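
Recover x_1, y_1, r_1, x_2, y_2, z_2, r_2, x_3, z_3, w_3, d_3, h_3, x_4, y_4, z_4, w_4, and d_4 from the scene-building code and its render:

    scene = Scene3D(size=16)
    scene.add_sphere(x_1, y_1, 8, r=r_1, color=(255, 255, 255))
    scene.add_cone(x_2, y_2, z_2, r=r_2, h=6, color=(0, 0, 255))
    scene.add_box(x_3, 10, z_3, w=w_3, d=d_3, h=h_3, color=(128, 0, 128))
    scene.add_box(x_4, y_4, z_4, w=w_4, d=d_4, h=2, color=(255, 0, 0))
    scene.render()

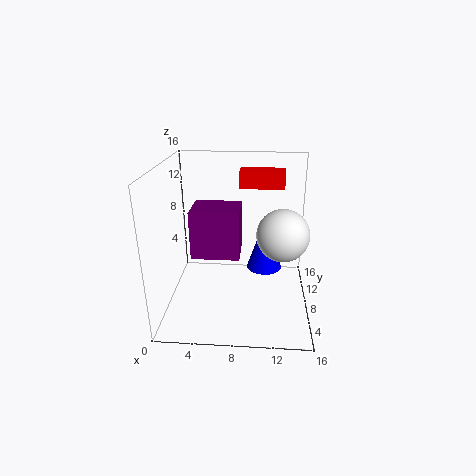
x_1 = 13
y_1 = 9
r_1 = 3
x_2 = 11
y_2 = 9
z_2 = 4
r_2 = 2
x_3 = 2
z_3 = 4
w_3 = 6
d_3 = 5
h_3 = 6
x_4 = 8
y_4 = 10
z_4 = 13
w_4 = 5
d_4 = 2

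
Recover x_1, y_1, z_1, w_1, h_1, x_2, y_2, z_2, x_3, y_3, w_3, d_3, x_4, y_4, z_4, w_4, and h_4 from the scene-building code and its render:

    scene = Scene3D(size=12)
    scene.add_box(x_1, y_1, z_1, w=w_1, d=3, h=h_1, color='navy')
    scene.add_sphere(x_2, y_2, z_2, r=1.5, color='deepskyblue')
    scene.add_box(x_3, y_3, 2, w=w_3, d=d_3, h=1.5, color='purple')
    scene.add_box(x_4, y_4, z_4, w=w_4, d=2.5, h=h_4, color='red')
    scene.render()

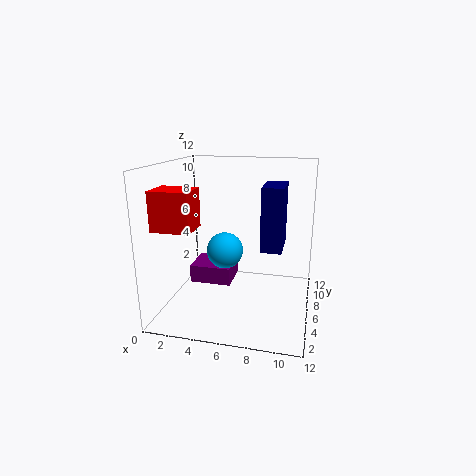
x_1 = 8.5, y_1 = 2, z_1 = 6.5, w_1 = 1.5, h_1 = 4.5, x_2 = 5, y_2 = 5.5, z_2 = 5, x_3 = 2, y_3 = 5, w_3 = 3.5, d_3 = 3, x_4 = 0.5, y_4 = 1.5, z_4 = 7.5, w_4 = 3, h_4 = 3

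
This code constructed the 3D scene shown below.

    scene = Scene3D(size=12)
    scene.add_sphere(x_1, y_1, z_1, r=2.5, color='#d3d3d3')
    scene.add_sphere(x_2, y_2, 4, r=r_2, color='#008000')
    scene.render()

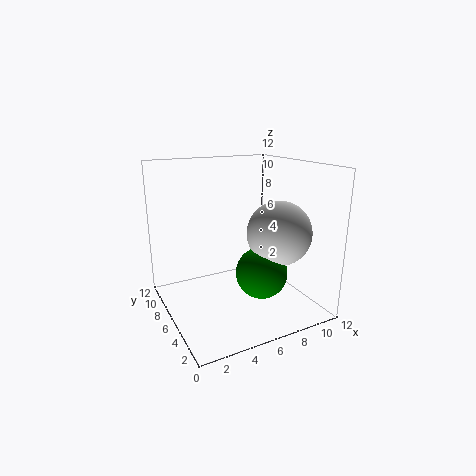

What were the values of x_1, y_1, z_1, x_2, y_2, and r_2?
x_1 = 8, y_1 = 3, z_1 = 7, x_2 = 6.5, y_2 = 3, r_2 = 2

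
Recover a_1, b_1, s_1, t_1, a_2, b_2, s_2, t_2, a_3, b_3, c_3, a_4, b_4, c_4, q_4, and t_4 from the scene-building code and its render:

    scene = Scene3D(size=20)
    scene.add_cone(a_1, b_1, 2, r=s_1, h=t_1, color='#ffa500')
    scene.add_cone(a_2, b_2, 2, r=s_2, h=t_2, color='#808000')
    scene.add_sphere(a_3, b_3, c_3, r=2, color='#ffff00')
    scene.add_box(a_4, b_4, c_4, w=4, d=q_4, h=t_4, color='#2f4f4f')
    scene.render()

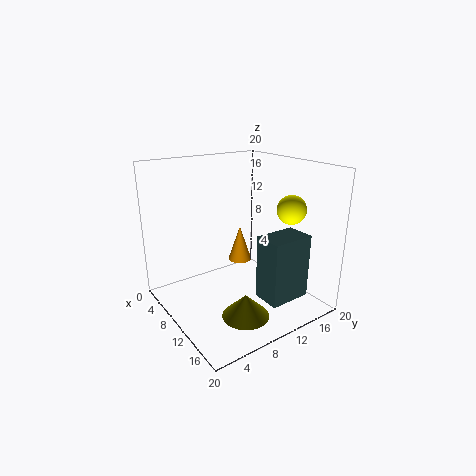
a_1 = 2; b_1 = 16; s_1 = 2; t_1 = 6; a_2 = 16; b_2 = 7; s_2 = 3; t_2 = 3; a_3 = 14; b_3 = 16; c_3 = 14; a_4 = 13; b_4 = 11; c_4 = 2; q_4 = 6; t_4 = 9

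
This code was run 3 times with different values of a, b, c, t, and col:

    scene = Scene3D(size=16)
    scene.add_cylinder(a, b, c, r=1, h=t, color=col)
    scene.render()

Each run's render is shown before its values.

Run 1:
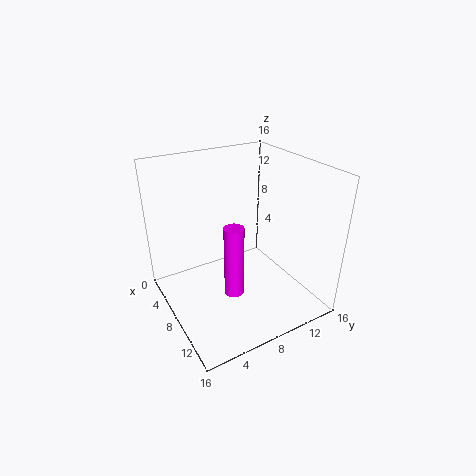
a = 11.5
b = 5.5
c = 4
t = 7.5
col = 'magenta'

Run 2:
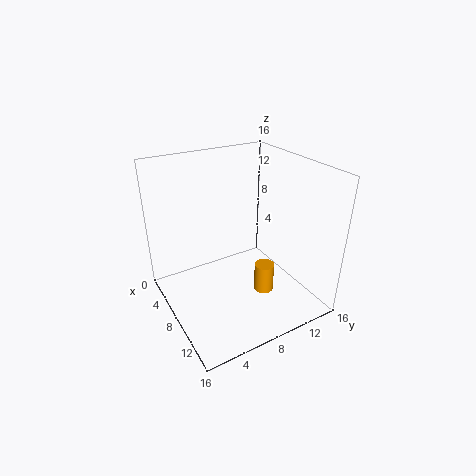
a = 12.5
b = 8.5
c = 4
t = 3
col = 'orange'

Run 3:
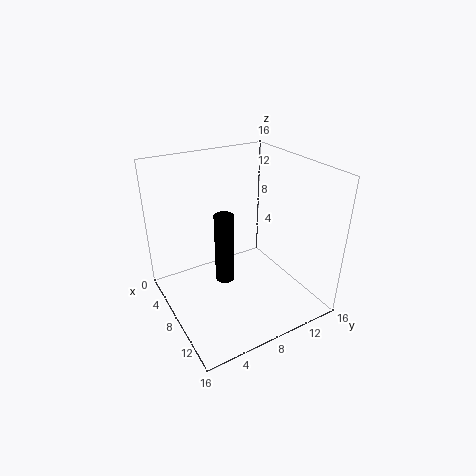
a = 9.5
b = 5.5
c = 4.5
t = 7.5
col = 'black'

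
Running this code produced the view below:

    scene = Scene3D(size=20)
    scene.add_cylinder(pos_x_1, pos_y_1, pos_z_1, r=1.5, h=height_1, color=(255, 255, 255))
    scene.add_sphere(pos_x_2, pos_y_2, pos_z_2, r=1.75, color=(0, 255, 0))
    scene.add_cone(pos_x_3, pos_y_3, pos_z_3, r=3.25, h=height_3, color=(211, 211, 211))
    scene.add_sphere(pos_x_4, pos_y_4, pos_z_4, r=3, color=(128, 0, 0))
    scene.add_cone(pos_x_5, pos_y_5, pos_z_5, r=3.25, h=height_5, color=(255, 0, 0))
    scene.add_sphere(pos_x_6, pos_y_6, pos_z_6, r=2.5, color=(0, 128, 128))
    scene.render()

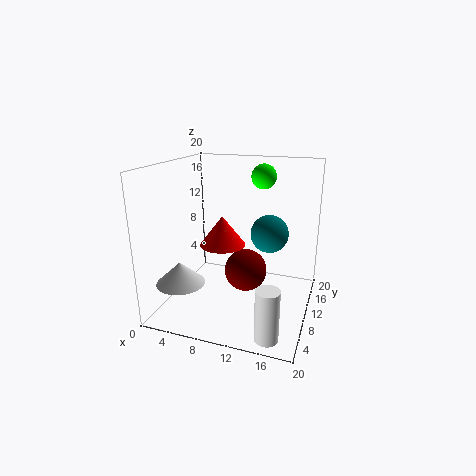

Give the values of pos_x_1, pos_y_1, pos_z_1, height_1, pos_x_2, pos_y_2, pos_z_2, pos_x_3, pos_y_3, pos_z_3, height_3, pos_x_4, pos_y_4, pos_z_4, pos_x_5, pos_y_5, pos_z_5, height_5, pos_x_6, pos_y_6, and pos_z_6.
pos_x_1 = 16.25
pos_y_1 = 2.5
pos_z_1 = 0.25
height_1 = 6.75
pos_x_2 = 12.5
pos_y_2 = 13.75
pos_z_2 = 18
pos_x_3 = 3.75
pos_y_3 = 4.5
pos_z_3 = 4.75
height_3 = 3
pos_x_4 = 11
pos_y_4 = 10.5
pos_z_4 = 5
pos_x_5 = 7.5
pos_y_5 = 10.5
pos_z_5 = 8.5
height_5 = 4.25
pos_x_6 = 14.5
pos_y_6 = 9.75
pos_z_6 = 11.25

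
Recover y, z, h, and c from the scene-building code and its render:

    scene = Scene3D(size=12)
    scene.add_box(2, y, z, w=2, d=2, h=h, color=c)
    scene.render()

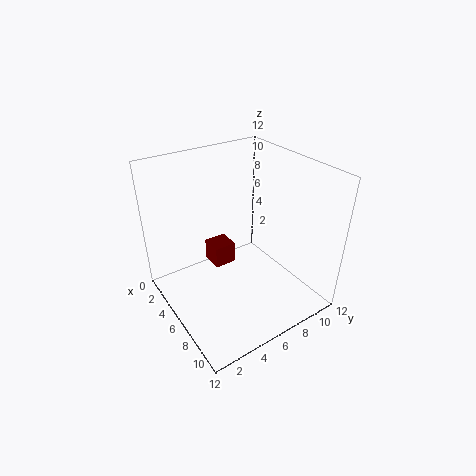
y = 5; z = 2; h = 2; c = 'maroon'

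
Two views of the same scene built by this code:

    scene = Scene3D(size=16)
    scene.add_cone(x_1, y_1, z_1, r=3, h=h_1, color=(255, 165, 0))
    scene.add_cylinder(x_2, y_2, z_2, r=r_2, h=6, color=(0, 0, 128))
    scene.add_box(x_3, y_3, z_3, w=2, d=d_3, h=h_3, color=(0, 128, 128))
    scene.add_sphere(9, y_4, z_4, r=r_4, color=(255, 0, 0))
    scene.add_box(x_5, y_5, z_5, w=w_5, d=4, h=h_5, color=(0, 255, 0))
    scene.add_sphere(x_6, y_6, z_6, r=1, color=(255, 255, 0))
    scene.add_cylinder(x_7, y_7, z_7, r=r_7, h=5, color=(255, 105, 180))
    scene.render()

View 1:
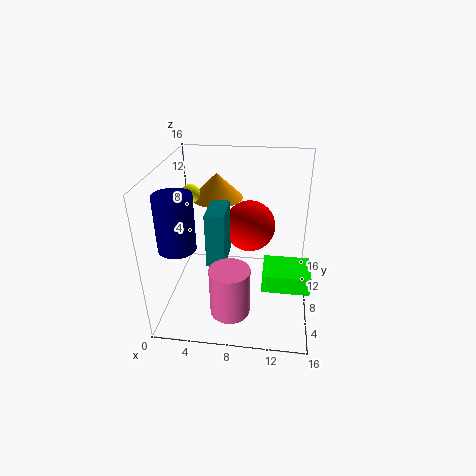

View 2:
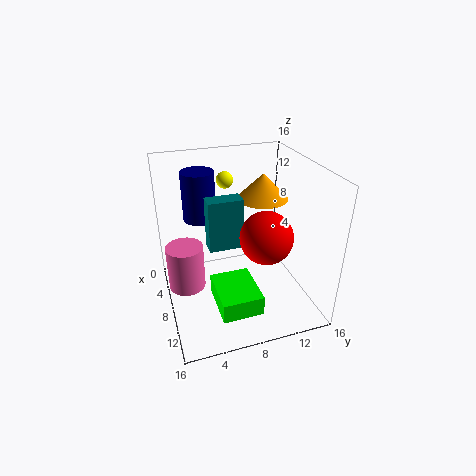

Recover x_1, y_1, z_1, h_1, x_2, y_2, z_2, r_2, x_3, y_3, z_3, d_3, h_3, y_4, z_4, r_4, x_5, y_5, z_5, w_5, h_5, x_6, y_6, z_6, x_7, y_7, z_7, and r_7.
x_1 = 5, y_1 = 12, z_1 = 11, h_1 = 3, x_2 = 2, y_2 = 5, z_2 = 8, r_2 = 2, x_3 = 5, y_3 = 5, z_3 = 6, d_3 = 4, h_3 = 6, y_4 = 11, z_4 = 8, r_4 = 3, x_5 = 11, y_5 = 4, z_5 = 4, w_5 = 5, h_5 = 2, x_6 = 3, y_6 = 8, z_6 = 13, x_7 = 8, y_7 = 2, z_7 = 3, r_7 = 2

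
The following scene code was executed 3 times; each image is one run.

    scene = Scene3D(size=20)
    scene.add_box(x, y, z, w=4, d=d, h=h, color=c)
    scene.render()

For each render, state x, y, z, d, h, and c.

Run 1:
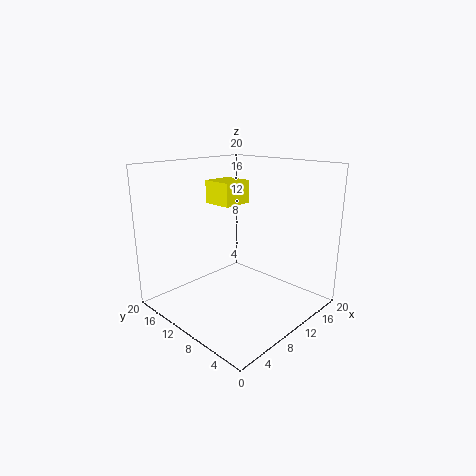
x = 7
y = 9
z = 15
d = 4
h = 3
c = 'yellow'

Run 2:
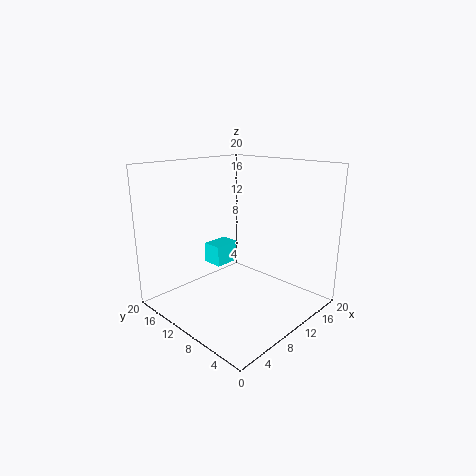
x = 9
y = 13
z = 5
d = 3
h = 3
c = 'cyan'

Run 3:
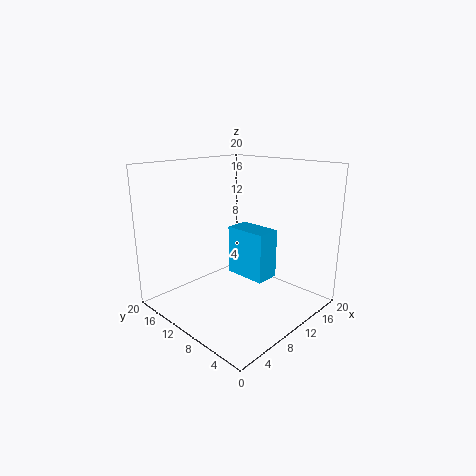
x = 15
y = 10
z = 1
d = 7
h = 8
c = 'deepskyblue'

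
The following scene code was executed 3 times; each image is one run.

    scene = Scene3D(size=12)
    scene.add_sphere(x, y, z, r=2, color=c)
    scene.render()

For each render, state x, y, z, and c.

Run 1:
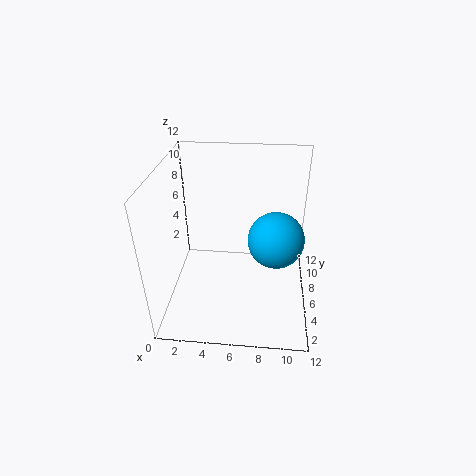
x = 9; y = 3; z = 8; c = 'deepskyblue'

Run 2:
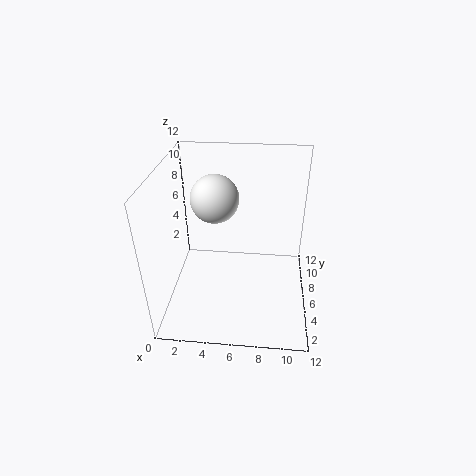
x = 4; y = 7; z = 9; c = 'white'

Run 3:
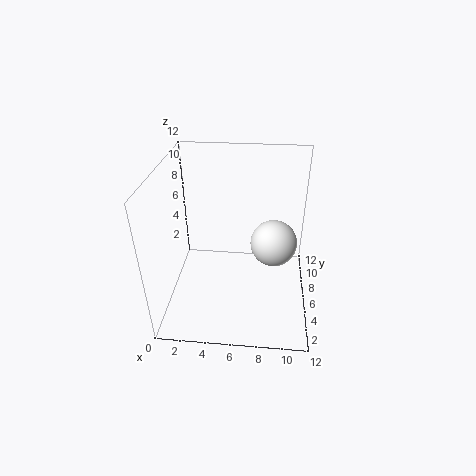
x = 9; y = 7; z = 5; c = 'white'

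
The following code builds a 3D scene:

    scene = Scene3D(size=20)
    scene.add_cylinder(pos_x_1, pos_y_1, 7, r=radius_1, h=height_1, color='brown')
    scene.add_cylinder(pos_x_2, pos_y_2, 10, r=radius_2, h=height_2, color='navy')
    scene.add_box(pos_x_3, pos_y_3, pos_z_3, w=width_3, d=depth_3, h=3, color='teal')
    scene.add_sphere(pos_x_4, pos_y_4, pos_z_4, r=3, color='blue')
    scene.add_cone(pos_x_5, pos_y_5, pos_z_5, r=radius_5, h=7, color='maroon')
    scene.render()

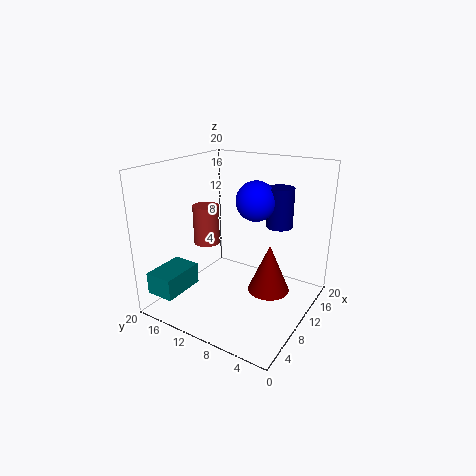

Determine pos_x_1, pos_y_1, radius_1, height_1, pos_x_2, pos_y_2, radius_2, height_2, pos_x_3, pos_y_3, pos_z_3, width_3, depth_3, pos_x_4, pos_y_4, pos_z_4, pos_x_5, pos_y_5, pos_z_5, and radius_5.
pos_x_1 = 12
pos_y_1 = 17
radius_1 = 2
height_1 = 6
pos_x_2 = 17
pos_y_2 = 7
radius_2 = 2
height_2 = 6
pos_x_3 = 1
pos_y_3 = 15
pos_z_3 = 3
width_3 = 6
depth_3 = 4
pos_x_4 = 15
pos_y_4 = 10
pos_z_4 = 14
pos_x_5 = 12
pos_y_5 = 6
pos_z_5 = 2
radius_5 = 3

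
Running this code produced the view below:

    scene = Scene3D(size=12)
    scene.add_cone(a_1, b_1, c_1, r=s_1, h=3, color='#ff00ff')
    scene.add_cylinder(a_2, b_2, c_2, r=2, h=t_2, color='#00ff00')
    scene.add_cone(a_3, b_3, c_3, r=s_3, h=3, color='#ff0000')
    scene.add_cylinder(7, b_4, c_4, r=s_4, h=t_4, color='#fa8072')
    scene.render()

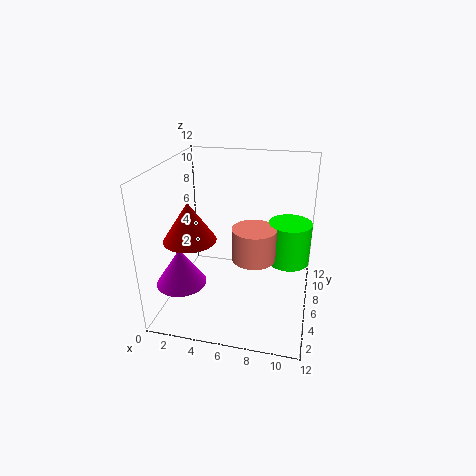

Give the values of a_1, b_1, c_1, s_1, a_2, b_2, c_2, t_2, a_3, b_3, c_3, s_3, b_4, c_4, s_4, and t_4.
a_1 = 2, b_1 = 3, c_1 = 3, s_1 = 2, a_2 = 10, b_2 = 10, c_2 = 2, t_2 = 4, a_3 = 3, b_3 = 3, c_3 = 7, s_3 = 2, b_4 = 8, c_4 = 3, s_4 = 2, t_4 = 3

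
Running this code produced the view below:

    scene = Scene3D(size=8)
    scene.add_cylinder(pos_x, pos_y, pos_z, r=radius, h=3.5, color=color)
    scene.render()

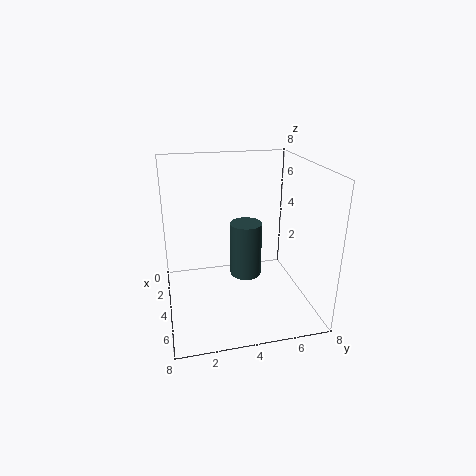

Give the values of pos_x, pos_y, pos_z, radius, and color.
pos_x = 2, pos_y = 5, pos_z = 0.5, radius = 1, color = 'darkslategray'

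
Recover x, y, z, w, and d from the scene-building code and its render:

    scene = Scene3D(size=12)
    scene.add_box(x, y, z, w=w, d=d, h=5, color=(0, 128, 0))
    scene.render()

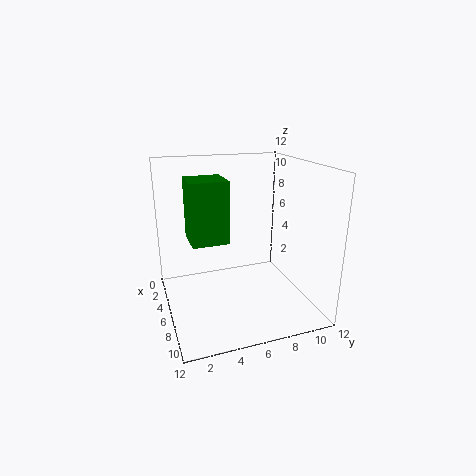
x = 4; y = 2; z = 6; w = 3; d = 3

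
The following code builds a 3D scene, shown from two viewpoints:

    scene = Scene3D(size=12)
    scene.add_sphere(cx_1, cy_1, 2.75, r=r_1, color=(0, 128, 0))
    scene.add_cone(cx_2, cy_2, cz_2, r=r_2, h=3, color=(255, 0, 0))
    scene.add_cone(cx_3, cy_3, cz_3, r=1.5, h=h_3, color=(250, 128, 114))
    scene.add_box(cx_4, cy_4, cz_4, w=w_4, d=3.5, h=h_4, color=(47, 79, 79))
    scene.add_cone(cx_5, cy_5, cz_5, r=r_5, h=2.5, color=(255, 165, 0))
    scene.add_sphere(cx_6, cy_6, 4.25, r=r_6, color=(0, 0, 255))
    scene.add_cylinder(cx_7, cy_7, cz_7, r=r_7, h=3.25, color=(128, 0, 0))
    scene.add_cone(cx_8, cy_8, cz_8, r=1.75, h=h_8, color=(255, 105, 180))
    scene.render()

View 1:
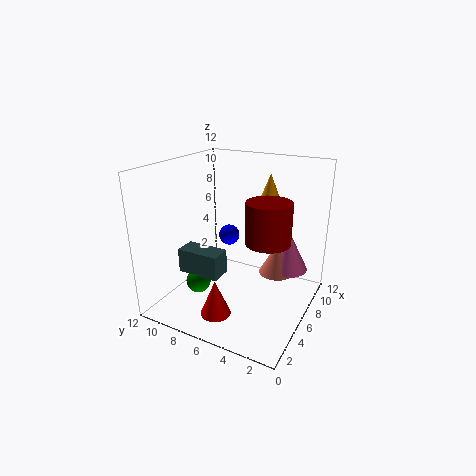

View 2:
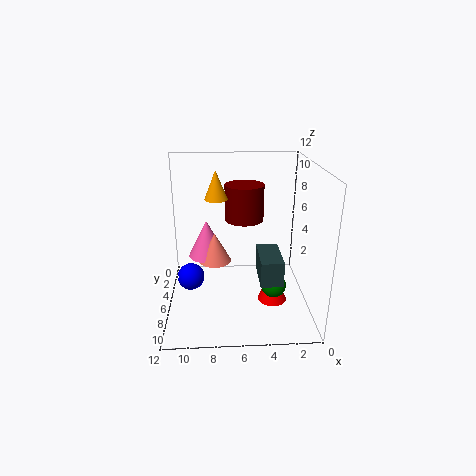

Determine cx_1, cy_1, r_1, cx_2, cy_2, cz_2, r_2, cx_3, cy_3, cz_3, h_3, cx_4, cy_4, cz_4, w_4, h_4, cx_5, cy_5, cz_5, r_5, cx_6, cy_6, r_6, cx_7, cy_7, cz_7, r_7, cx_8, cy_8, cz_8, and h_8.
cx_1 = 3.25; cy_1 = 8.25; r_1 = 1; cx_2 = 3; cy_2 = 6.5; cz_2 = 0.25; r_2 = 1.25; cx_3 = 8; cy_3 = 3.25; cz_3 = 2.5; h_3 = 2.75; cx_4 = 2.75; cy_4 = 6.25; cz_4 = 3.5; w_4 = 1.75; h_4 = 2; cx_5 = 7.75; cy_5 = 4; cz_5 = 8.75; r_5 = 1; cx_6 = 9.75; cy_6 = 9; r_6 = 1; cx_7 = 5.25; cy_7 = 3; cz_7 = 6.5; r_7 = 1.75; cx_8 = 8.75; cy_8 = 2.5; cz_8 = 2.75; h_8 = 3.5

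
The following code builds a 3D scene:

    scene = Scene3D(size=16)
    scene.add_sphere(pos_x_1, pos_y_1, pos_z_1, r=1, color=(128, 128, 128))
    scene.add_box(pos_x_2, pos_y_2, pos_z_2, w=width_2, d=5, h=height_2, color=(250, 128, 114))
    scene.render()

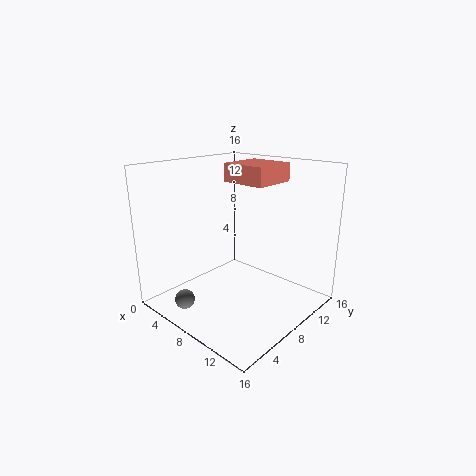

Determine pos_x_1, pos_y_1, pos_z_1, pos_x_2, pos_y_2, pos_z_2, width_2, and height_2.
pos_x_1 = 7, pos_y_1 = 1, pos_z_1 = 3, pos_x_2 = 6, pos_y_2 = 8, pos_z_2 = 14, width_2 = 5, height_2 = 2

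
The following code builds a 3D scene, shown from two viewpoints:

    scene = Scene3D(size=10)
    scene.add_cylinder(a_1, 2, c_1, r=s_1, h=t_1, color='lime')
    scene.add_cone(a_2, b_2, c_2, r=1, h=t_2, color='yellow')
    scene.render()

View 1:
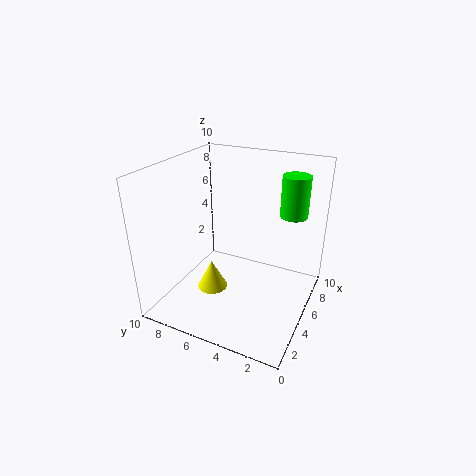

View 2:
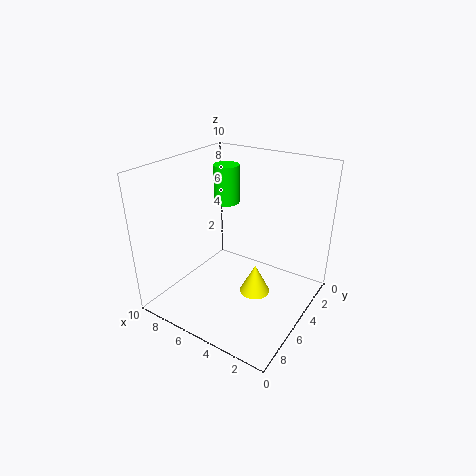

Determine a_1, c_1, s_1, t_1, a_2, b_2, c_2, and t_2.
a_1 = 8; c_1 = 6; s_1 = 1; t_1 = 3; a_2 = 3; b_2 = 6; c_2 = 2; t_2 = 2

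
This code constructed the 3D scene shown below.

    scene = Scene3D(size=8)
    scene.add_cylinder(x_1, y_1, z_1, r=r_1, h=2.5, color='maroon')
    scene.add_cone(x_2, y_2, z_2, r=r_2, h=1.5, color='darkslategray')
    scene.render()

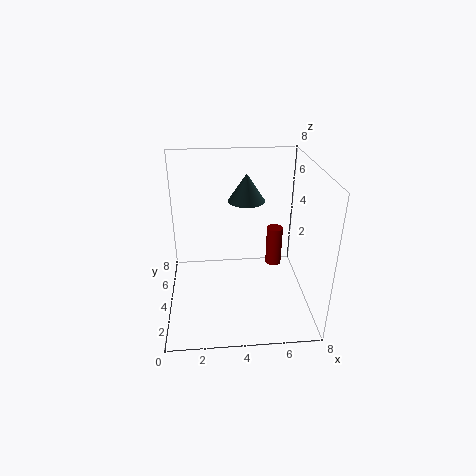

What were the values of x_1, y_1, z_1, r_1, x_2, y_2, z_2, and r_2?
x_1 = 6.5; y_1 = 6; z_1 = 1; r_1 = 0.5; x_2 = 4.5; y_2 = 4.5; z_2 = 6; r_2 = 1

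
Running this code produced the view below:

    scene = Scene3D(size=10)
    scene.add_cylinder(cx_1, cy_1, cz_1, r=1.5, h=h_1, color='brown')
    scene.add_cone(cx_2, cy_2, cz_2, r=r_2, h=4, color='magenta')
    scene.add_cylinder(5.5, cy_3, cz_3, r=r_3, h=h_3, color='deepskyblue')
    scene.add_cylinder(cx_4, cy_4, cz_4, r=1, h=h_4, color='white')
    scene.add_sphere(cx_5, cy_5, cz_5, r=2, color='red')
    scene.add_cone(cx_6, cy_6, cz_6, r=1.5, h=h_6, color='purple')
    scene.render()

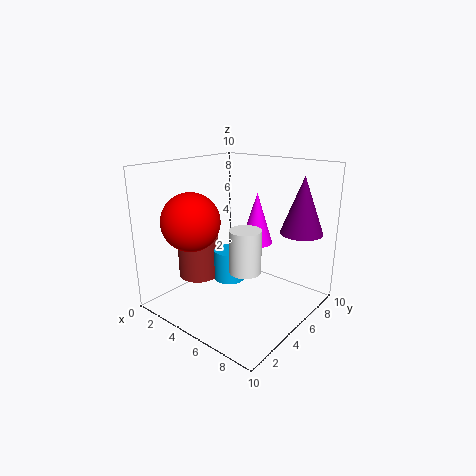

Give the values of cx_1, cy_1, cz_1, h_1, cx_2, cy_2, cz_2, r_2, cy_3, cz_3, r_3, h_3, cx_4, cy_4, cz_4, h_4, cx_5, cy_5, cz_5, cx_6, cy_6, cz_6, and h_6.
cx_1 = 1.75
cy_1 = 4.25
cz_1 = 1.5
h_1 = 3
cx_2 = 4.25
cy_2 = 8.25
cz_2 = 3.5
r_2 = 1.25
cy_3 = 3.5
cz_3 = 2.75
r_3 = 1
h_3 = 2
cx_4 = 7
cy_4 = 3.25
cz_4 = 3.75
h_4 = 2.75
cx_5 = 2.75
cy_5 = 2.75
cz_5 = 6.25
cx_6 = 8.25
cy_6 = 8
cz_6 = 5.25
h_6 = 4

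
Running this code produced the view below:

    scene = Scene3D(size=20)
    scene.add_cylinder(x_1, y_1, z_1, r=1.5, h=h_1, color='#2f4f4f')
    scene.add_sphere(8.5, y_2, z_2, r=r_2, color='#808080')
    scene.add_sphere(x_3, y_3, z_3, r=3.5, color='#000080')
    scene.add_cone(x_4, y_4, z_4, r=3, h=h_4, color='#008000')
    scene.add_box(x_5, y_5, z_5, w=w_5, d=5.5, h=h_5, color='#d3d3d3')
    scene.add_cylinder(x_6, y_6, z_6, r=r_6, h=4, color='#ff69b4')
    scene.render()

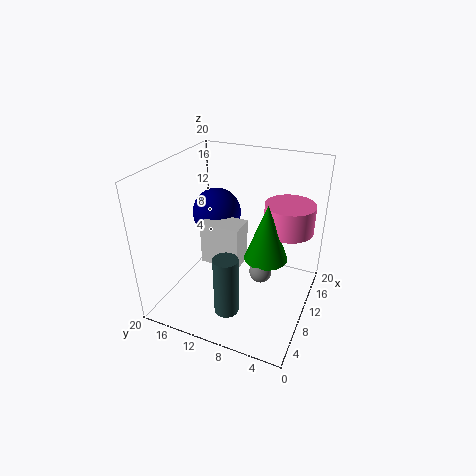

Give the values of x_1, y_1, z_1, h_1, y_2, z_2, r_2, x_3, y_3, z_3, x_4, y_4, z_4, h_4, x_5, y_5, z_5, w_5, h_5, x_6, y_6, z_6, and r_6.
x_1 = 2
y_1 = 8
z_1 = 4.5
h_1 = 7.5
y_2 = 6
z_2 = 6.5
r_2 = 1.5
x_3 = 12.5
y_3 = 14.5
z_3 = 12
x_4 = 10.5
y_4 = 6
z_4 = 7.5
h_4 = 8
x_5 = 7.5
y_5 = 9
z_5 = 6.5
w_5 = 3.5
h_5 = 6
x_6 = 14
y_6 = 4
z_6 = 10.5
r_6 = 3.5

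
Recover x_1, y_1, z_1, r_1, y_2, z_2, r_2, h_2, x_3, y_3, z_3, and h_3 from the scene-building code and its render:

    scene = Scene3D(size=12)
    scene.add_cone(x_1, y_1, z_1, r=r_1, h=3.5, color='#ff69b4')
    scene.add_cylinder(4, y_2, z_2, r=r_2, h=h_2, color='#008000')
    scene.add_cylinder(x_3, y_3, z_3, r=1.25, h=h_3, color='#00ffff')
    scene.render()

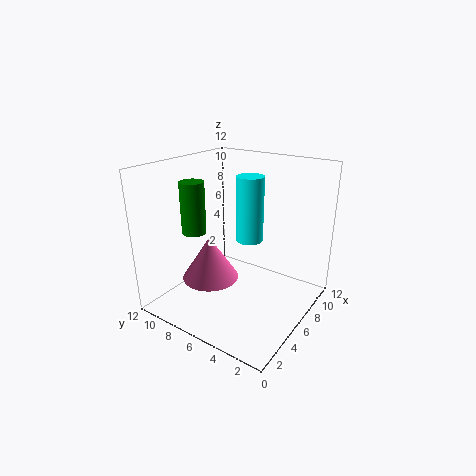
x_1 = 3.5
y_1 = 7
z_1 = 3.25
r_1 = 2.25
y_2 = 9
z_2 = 6.5
r_2 = 1
h_2 = 4.25
x_3 = 9
y_3 = 6.75
z_3 = 4.5
h_3 = 6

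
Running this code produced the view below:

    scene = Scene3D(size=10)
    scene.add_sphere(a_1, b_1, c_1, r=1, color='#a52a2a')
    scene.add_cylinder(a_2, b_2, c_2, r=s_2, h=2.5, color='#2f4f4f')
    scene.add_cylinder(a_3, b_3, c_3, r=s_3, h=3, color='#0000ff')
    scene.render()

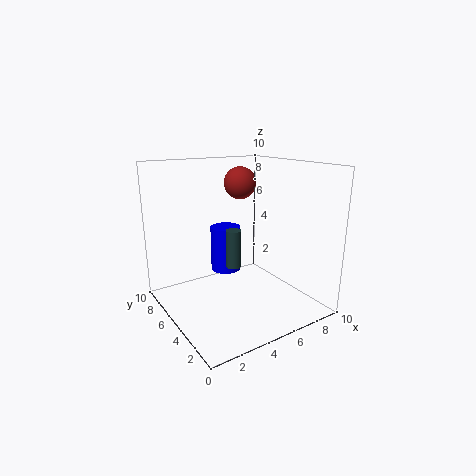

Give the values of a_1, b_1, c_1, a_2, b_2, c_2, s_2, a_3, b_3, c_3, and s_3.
a_1 = 4.5
b_1 = 4
c_1 = 9
a_2 = 4
b_2 = 4
c_2 = 3.5
s_2 = 0.5
a_3 = 4
b_3 = 5
c_3 = 3
s_3 = 1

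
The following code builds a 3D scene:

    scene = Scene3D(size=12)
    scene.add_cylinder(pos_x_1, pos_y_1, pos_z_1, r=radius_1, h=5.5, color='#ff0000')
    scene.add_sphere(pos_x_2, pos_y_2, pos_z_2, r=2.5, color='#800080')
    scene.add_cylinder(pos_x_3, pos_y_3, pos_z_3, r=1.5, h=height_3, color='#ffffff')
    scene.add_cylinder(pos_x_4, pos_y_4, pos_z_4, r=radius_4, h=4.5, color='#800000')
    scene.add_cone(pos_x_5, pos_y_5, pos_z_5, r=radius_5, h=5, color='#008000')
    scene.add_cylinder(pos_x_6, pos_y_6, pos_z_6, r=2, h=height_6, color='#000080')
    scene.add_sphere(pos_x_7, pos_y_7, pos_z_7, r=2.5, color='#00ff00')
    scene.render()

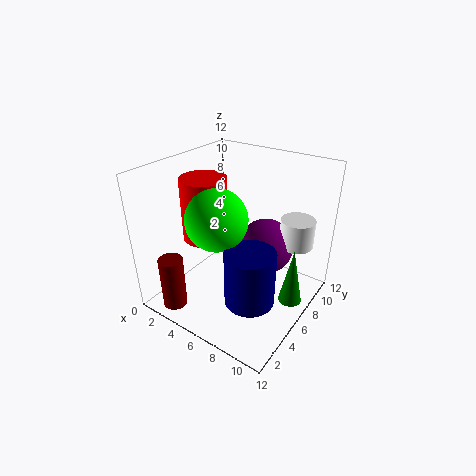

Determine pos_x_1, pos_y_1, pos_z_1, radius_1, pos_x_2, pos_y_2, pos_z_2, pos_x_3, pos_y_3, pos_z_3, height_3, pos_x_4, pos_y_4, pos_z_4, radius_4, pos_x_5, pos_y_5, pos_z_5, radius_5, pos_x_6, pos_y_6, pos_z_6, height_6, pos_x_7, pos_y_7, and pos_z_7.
pos_x_1 = 2.5; pos_y_1 = 6; pos_z_1 = 5; radius_1 = 2; pos_x_2 = 7; pos_y_2 = 9; pos_z_2 = 4; pos_x_3 = 9.5; pos_y_3 = 10; pos_z_3 = 4.5; height_3 = 2.5; pos_x_4 = 2.5; pos_y_4 = 1.5; pos_z_4 = 0.5; radius_4 = 1; pos_x_5 = 10.5; pos_y_5 = 7.5; pos_z_5 = 0.5; radius_5 = 1; pos_x_6 = 8.5; pos_y_6 = 4; pos_z_6 = 2; height_6 = 4.5; pos_x_7 = 5; pos_y_7 = 4.5; pos_z_7 = 8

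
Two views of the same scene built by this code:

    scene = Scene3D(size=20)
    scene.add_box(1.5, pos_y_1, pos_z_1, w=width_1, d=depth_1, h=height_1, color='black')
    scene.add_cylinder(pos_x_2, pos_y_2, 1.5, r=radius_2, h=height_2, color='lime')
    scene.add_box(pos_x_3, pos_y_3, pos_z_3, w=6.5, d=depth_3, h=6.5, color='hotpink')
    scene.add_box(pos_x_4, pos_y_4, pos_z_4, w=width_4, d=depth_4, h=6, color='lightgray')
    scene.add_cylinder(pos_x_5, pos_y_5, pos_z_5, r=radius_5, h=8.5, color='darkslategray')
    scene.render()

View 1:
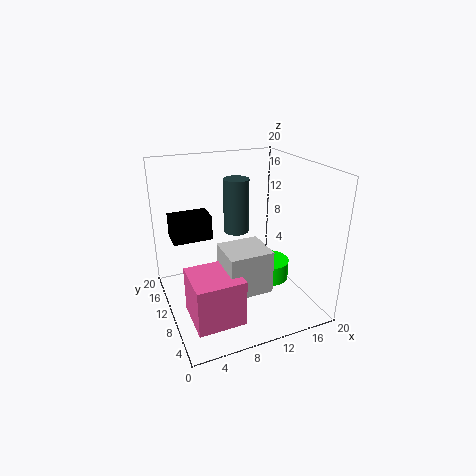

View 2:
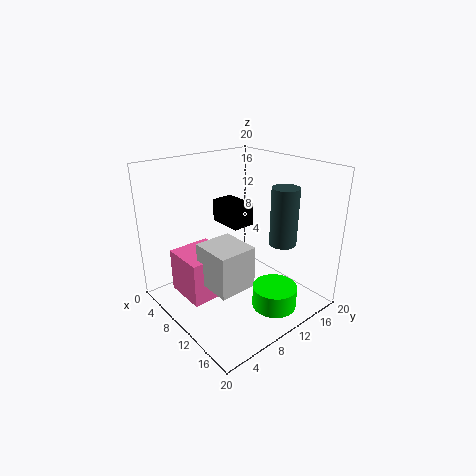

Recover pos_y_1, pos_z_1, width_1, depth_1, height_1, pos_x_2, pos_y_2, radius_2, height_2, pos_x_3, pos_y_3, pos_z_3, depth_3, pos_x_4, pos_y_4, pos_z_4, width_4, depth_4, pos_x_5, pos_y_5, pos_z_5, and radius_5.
pos_y_1 = 12, pos_z_1 = 9.5, width_1 = 5.5, depth_1 = 3.5, height_1 = 3.5, pos_x_2 = 16, pos_y_2 = 11.5, radius_2 = 3, height_2 = 3, pos_x_3 = 2, pos_y_3 = 3.5, pos_z_3 = 0.5, depth_3 = 6.5, pos_x_4 = 7, pos_y_4 = 5, pos_z_4 = 3.5, width_4 = 6, depth_4 = 5.5, pos_x_5 = 12.5, pos_y_5 = 16.5, pos_z_5 = 8, radius_5 = 2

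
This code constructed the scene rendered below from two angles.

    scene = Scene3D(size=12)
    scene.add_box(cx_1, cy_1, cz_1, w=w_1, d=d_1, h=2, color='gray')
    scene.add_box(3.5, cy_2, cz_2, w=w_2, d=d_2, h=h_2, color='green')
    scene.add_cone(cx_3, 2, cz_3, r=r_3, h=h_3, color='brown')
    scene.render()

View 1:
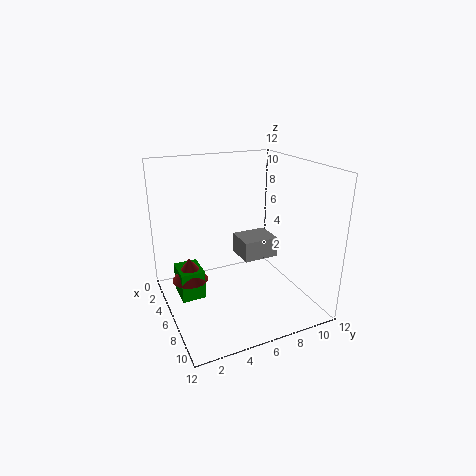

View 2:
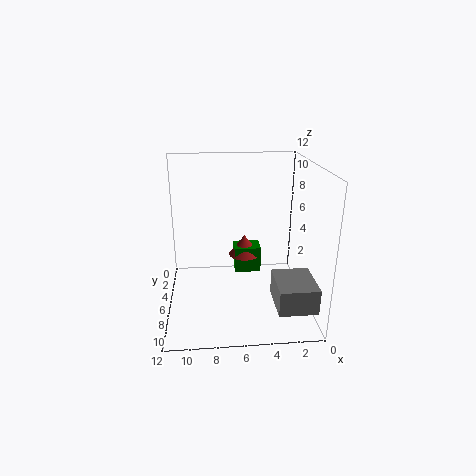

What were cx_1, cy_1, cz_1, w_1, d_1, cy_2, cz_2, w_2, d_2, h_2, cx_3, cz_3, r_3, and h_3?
cx_1 = 0.5, cy_1 = 8, cz_1 = 2, w_1 = 3, d_1 = 3.5, cy_2 = 1, cz_2 = 1, w_2 = 2.5, d_2 = 2, h_2 = 2.5, cx_3 = 5, cz_3 = 2.5, r_3 = 1.5, h_3 = 2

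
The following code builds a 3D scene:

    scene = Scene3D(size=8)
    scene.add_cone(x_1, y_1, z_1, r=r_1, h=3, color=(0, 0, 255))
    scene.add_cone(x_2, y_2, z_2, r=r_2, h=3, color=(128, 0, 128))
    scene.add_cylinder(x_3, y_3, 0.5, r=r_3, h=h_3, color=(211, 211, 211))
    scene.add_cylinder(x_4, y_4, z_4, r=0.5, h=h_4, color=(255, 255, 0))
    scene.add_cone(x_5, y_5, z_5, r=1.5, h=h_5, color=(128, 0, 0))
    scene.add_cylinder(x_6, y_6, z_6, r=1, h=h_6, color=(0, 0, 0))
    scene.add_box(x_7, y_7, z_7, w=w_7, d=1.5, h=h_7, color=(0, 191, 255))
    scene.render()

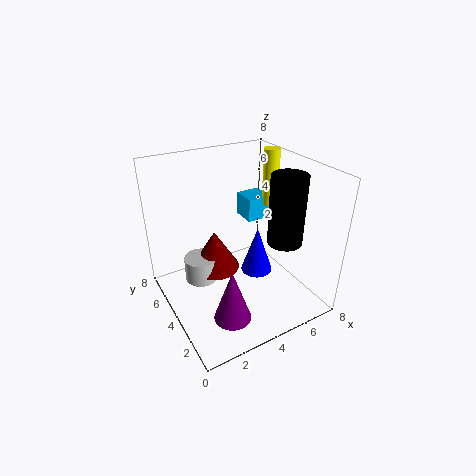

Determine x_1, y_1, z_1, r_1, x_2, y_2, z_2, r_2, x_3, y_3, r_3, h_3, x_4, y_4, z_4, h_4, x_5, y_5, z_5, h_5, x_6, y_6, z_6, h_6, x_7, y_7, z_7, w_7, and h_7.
x_1 = 6; y_1 = 5; z_1 = 0.5; r_1 = 1; x_2 = 2.5; y_2 = 2; z_2 = 0.5; r_2 = 1; x_3 = 2.5; y_3 = 6; r_3 = 1; h_3 = 1.5; x_4 = 7.5; y_4 = 6; z_4 = 4.5; h_4 = 3.5; x_5 = 3.5; y_5 = 6; z_5 = 1; h_5 = 2.5; x_6 = 6.5; y_6 = 3; z_6 = 3.5; h_6 = 4; x_7 = 6; y_7 = 6; z_7 = 3.5; w_7 = 1.5; h_7 = 1.5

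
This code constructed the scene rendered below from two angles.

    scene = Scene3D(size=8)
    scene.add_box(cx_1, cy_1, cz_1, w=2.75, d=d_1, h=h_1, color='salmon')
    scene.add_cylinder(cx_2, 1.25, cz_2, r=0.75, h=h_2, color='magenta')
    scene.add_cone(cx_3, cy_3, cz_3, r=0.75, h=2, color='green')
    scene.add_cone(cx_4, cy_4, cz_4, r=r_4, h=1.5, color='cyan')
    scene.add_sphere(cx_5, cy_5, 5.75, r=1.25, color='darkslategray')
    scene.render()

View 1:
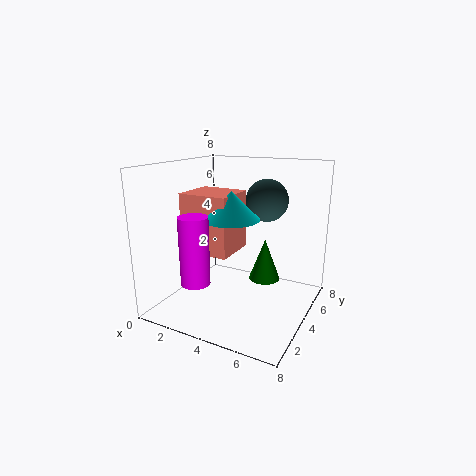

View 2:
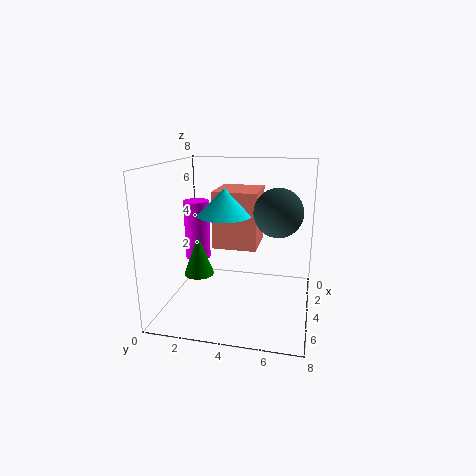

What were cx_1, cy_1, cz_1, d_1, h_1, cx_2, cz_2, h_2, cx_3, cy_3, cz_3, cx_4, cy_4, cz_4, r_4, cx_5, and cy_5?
cx_1 = 1.25
cy_1 = 2.5
cz_1 = 3.25
d_1 = 2.5
h_1 = 3.25
cx_2 = 3
cz_2 = 2.25
h_2 = 3.5
cx_3 = 6.25
cy_3 = 2.5
cz_3 = 2.75
cx_4 = 4
cy_4 = 3.25
cz_4 = 5.25
r_4 = 1.5
cx_5 = 4.75
cy_5 = 6.25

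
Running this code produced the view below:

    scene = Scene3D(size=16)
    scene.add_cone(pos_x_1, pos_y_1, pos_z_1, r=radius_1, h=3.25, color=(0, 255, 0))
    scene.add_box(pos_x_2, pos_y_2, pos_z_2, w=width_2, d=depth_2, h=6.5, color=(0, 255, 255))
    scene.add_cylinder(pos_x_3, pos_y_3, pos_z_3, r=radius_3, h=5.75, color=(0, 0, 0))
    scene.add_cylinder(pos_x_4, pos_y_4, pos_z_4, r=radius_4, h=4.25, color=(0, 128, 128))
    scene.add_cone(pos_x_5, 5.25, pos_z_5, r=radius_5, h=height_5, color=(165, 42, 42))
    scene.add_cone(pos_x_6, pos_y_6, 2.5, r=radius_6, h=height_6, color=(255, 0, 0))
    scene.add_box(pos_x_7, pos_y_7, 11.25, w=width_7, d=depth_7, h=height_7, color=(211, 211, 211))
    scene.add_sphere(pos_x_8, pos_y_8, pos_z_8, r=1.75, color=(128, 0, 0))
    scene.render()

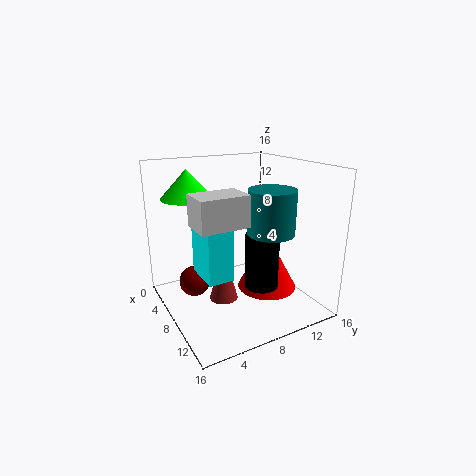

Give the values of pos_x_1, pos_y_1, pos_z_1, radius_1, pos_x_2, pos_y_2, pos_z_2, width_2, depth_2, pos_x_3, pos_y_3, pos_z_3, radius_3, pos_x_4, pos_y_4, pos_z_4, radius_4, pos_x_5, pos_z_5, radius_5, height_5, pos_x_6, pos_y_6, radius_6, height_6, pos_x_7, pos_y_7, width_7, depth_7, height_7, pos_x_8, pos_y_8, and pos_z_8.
pos_x_1 = 3.5
pos_y_1 = 4
pos_z_1 = 12
radius_1 = 3
pos_x_2 = 9
pos_y_2 = 2.25
pos_z_2 = 6
width_2 = 4
depth_2 = 2.5
pos_x_3 = 11.75
pos_y_3 = 8.75
pos_z_3 = 3.75
radius_3 = 1.75
pos_x_4 = 13.5
pos_y_4 = 8.5
pos_z_4 = 10.25
radius_4 = 2.25
pos_x_5 = 9.75
pos_z_5 = 2.25
radius_5 = 1.5
height_5 = 5.5
pos_x_6 = 10.25
pos_y_6 = 10.5
radius_6 = 3.25
height_6 = 6
pos_x_7 = 10.25
pos_y_7 = 1.5
width_7 = 3.25
depth_7 = 4.75
height_7 = 3
pos_x_8 = 5.75
pos_y_8 = 3.5
pos_z_8 = 2.75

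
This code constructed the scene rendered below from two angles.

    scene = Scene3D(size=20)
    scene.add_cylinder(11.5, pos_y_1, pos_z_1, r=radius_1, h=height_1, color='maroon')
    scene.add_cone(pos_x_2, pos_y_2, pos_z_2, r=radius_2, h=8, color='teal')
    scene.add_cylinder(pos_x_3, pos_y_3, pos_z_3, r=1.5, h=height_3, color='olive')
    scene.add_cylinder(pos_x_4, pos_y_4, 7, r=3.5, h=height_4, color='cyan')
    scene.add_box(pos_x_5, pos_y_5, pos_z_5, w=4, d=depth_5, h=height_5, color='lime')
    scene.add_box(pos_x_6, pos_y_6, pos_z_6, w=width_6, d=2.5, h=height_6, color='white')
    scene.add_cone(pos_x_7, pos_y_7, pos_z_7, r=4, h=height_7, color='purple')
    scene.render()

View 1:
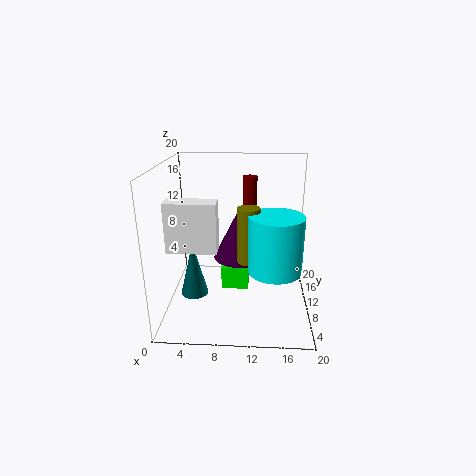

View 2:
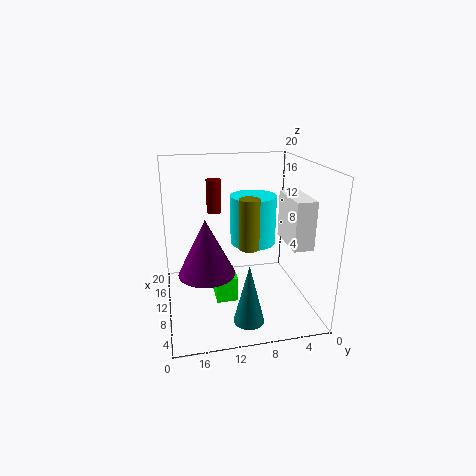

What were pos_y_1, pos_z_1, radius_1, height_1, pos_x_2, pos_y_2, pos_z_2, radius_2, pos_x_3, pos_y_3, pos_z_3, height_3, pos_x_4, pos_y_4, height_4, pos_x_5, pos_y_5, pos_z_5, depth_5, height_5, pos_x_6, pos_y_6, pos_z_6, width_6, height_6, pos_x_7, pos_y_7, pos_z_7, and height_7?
pos_y_1 = 13; pos_z_1 = 13.5; radius_1 = 1; height_1 = 4.5; pos_x_2 = 3.5; pos_y_2 = 10; pos_z_2 = 1; radius_2 = 2; pos_x_3 = 11.5; pos_y_3 = 8; pos_z_3 = 7.5; height_3 = 7.5; pos_x_4 = 15; pos_y_4 = 6.5; height_4 = 7.5; pos_x_5 = 7.5; pos_y_5 = 10.5; pos_z_5 = 1.5; depth_5 = 3; height_5 = 3.5; pos_x_6 = 2; pos_y_6 = 2.5; pos_z_6 = 11; width_6 = 6; height_6 = 6; pos_x_7 = 10; pos_y_7 = 14.5; pos_z_7 = 5; height_7 = 8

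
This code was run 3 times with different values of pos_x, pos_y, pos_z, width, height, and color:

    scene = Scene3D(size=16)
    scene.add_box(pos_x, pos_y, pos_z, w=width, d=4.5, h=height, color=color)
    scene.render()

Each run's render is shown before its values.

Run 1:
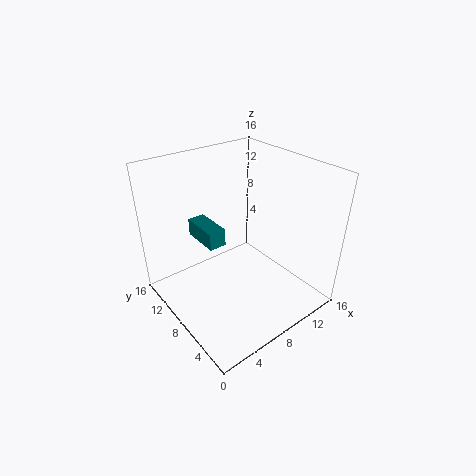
pos_x = 5
pos_y = 9
pos_z = 7
width = 2
height = 2
color = 'teal'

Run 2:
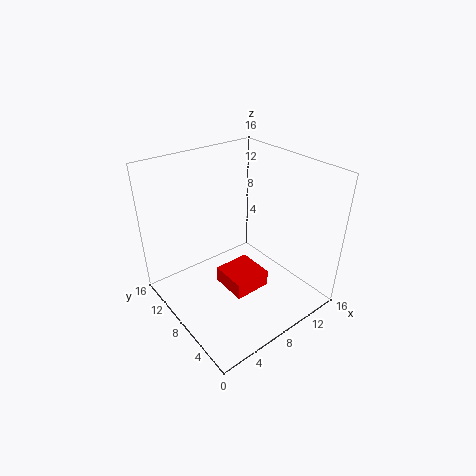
pos_x = 7
pos_y = 6.5
pos_z = 0.5
width = 4.5
height = 2
color = 'red'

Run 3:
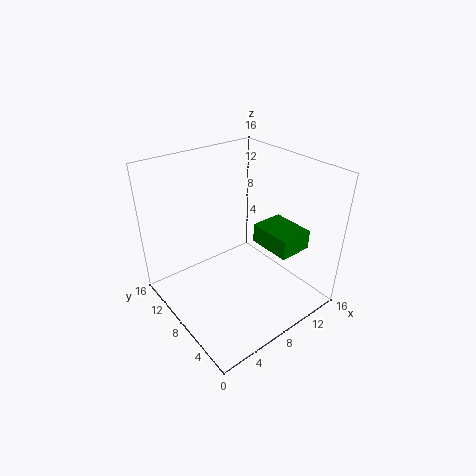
pos_x = 8.5
pos_y = 1.5
pos_z = 8.5
width = 3.5
height = 2
color = 'green'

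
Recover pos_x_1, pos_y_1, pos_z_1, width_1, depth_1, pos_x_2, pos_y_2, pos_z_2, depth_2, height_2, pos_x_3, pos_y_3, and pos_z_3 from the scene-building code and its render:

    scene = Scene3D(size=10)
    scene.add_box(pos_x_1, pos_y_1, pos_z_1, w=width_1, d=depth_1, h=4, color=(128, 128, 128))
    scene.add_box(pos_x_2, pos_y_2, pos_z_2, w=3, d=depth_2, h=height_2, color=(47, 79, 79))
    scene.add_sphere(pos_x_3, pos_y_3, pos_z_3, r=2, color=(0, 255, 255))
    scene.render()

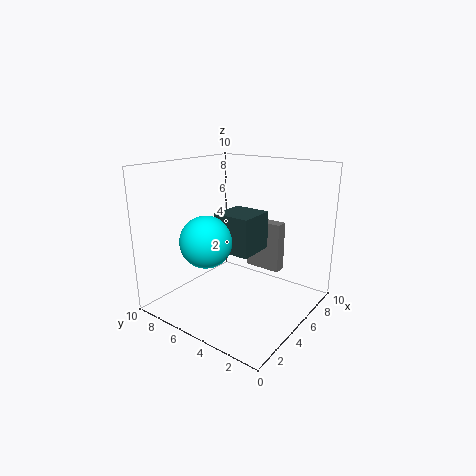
pos_x_1 = 9, pos_y_1 = 4, pos_z_1 = 1, width_1 = 1, depth_1 = 3, pos_x_2 = 6, pos_y_2 = 5, pos_z_2 = 3, depth_2 = 3, height_2 = 3, pos_x_3 = 5, pos_y_3 = 8, pos_z_3 = 4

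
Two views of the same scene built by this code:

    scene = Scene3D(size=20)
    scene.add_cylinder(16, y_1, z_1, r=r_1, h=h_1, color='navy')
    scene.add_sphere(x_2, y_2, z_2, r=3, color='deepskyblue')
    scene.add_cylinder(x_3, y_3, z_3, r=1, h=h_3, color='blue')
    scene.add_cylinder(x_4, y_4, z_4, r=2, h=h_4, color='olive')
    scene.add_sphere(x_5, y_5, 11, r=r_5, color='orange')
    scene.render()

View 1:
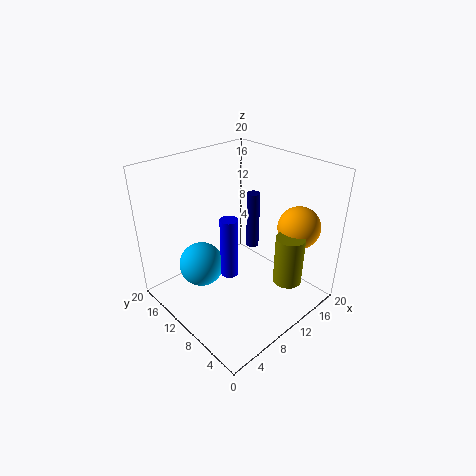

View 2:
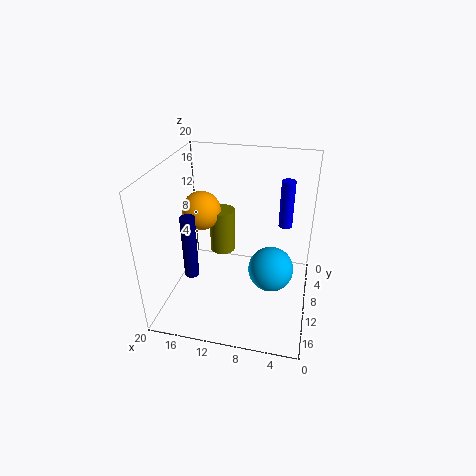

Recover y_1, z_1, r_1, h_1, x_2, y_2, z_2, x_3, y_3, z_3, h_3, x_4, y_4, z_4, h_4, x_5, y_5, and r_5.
y_1 = 13, z_1 = 5, r_1 = 1, h_1 = 9, x_2 = 5, y_2 = 12, z_2 = 7, x_3 = 4, y_3 = 5, z_3 = 10, h_3 = 7, x_4 = 14, y_4 = 4, z_4 = 4, h_4 = 7, x_5 = 17, y_5 = 5, r_5 = 3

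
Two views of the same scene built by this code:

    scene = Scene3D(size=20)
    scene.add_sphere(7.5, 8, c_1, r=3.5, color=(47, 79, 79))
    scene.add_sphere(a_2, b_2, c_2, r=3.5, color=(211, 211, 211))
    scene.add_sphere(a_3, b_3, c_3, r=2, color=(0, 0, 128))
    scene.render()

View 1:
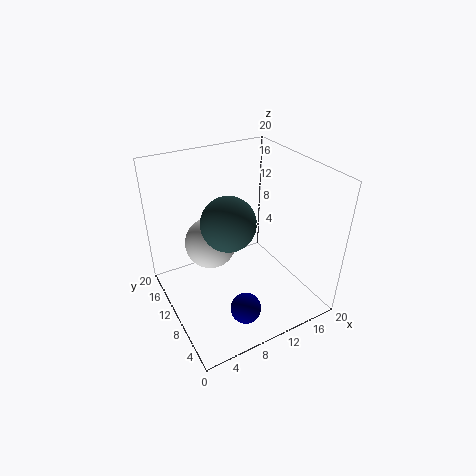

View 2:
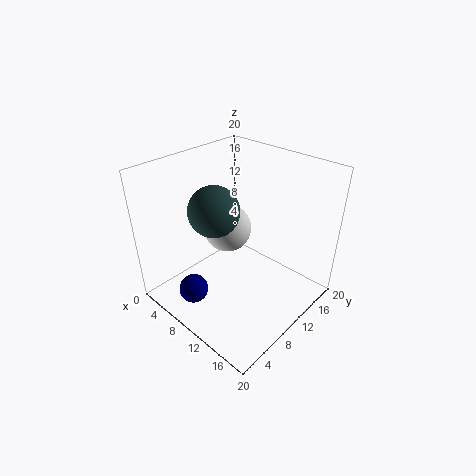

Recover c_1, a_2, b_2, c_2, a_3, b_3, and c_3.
c_1 = 14
a_2 = 6.5
b_2 = 11.5
c_2 = 9.5
a_3 = 7.5
b_3 = 3.5
c_3 = 3.5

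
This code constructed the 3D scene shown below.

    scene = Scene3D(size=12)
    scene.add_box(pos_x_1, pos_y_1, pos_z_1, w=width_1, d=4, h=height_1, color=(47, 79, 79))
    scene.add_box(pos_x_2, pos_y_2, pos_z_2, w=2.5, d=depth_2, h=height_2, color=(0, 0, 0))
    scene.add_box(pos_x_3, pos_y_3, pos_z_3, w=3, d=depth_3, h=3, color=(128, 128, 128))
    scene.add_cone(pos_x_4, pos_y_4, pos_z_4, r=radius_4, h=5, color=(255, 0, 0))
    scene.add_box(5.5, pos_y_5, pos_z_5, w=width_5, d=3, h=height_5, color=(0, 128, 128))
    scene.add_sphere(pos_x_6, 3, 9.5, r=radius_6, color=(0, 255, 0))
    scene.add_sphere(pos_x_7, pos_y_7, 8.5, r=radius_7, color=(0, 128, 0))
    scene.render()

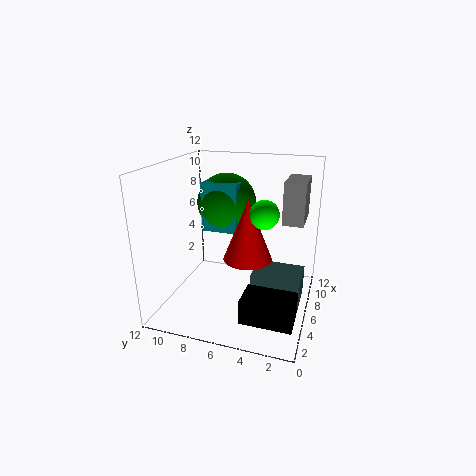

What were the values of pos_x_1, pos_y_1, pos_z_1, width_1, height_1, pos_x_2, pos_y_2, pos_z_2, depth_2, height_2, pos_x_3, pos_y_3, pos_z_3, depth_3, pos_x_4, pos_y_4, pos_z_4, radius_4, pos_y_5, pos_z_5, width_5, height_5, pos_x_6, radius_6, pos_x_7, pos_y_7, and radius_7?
pos_x_1 = 4.5, pos_y_1 = 0.5, pos_z_1 = 1, width_1 = 3, height_1 = 2.5, pos_x_2 = 1.5, pos_y_2 = 0.5, pos_z_2 = 1, depth_2 = 4, height_2 = 2, pos_x_3 = 3.5, pos_y_3 = 0.5, pos_z_3 = 8.5, depth_3 = 1.5, pos_x_4 = 5.5, pos_y_4 = 5, pos_z_4 = 4.5, radius_4 = 2, pos_y_5 = 6, pos_z_5 = 6.5, width_5 = 1.5, height_5 = 4, pos_x_6 = 2.5, radius_6 = 1, pos_x_7 = 7.5, pos_y_7 = 7.5, radius_7 = 2.5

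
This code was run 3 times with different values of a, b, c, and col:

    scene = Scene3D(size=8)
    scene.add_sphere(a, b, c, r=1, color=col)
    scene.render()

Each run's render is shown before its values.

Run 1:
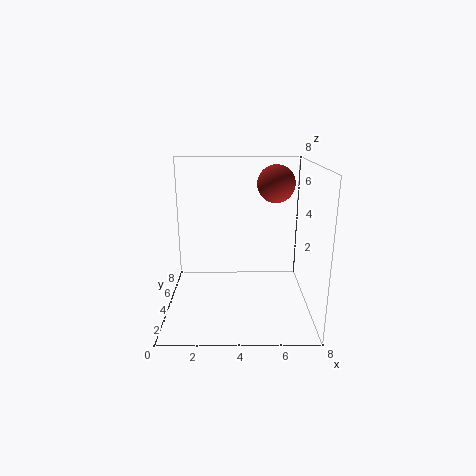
a = 6
b = 4
c = 7
col = 'brown'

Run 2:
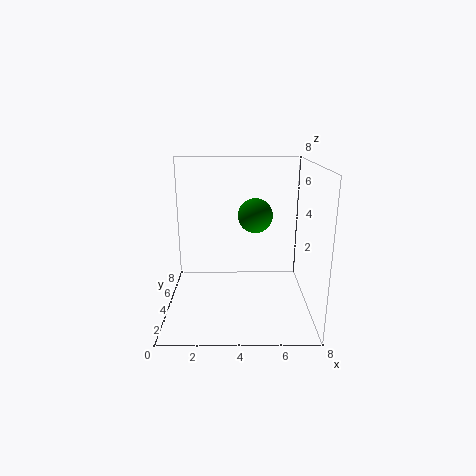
a = 5
b = 5
c = 5
col = 'green'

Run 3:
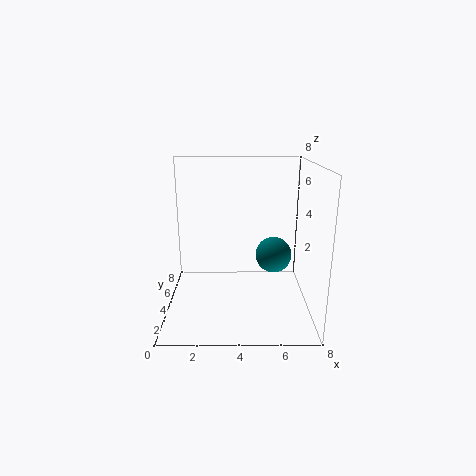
a = 6
b = 4
c = 3
col = 'teal'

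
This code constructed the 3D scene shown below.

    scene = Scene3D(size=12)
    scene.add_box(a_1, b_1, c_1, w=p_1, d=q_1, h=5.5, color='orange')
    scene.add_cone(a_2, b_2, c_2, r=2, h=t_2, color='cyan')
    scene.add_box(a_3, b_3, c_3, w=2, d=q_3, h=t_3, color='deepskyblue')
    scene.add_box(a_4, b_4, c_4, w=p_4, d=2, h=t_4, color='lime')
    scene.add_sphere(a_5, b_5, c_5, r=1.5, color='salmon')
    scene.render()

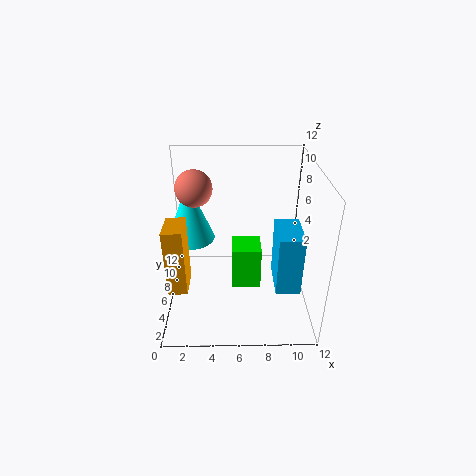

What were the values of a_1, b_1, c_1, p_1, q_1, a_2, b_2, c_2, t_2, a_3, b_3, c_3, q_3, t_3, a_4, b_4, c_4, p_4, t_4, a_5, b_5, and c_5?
a_1 = 0.5
b_1 = 2.5
c_1 = 3
p_1 = 1.5
q_1 = 2.5
a_2 = 2
b_2 = 7
c_2 = 5.5
t_2 = 5
a_3 = 9
b_3 = 3
c_3 = 2.5
q_3 = 3.5
t_3 = 5
a_4 = 5.5
b_4 = 1
c_4 = 5
p_4 = 2
t_4 = 3
a_5 = 2.5
b_5 = 7
c_5 = 10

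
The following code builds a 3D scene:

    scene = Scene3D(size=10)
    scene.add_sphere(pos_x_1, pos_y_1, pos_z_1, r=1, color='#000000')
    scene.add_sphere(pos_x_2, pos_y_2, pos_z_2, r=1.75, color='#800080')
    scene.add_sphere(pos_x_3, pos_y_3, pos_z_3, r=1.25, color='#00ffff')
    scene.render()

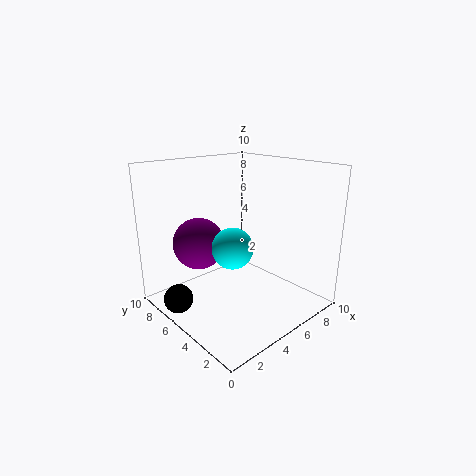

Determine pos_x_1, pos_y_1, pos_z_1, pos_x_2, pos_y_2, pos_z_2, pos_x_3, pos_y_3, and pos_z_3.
pos_x_1 = 1
pos_y_1 = 6.75
pos_z_1 = 1
pos_x_2 = 2.75
pos_y_2 = 6.5
pos_z_2 = 4.75
pos_x_3 = 2.75
pos_y_3 = 3
pos_z_3 = 5.5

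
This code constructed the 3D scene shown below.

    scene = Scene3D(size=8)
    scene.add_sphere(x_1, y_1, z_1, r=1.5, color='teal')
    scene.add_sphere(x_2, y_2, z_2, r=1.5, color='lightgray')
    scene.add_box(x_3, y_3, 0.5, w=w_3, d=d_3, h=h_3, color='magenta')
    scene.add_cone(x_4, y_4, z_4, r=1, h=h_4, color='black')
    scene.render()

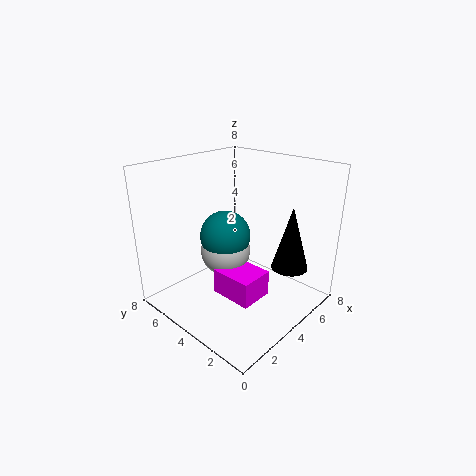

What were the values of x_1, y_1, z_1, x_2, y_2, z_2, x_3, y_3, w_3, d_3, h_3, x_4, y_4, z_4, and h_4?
x_1 = 4.5
y_1 = 5.5
z_1 = 3.5
x_2 = 4.5
y_2 = 5.5
z_2 = 2.5
x_3 = 3
y_3 = 2.5
w_3 = 2
d_3 = 2.5
h_3 = 1.5
x_4 = 5.5
y_4 = 1.5
z_4 = 2.5
h_4 = 3.5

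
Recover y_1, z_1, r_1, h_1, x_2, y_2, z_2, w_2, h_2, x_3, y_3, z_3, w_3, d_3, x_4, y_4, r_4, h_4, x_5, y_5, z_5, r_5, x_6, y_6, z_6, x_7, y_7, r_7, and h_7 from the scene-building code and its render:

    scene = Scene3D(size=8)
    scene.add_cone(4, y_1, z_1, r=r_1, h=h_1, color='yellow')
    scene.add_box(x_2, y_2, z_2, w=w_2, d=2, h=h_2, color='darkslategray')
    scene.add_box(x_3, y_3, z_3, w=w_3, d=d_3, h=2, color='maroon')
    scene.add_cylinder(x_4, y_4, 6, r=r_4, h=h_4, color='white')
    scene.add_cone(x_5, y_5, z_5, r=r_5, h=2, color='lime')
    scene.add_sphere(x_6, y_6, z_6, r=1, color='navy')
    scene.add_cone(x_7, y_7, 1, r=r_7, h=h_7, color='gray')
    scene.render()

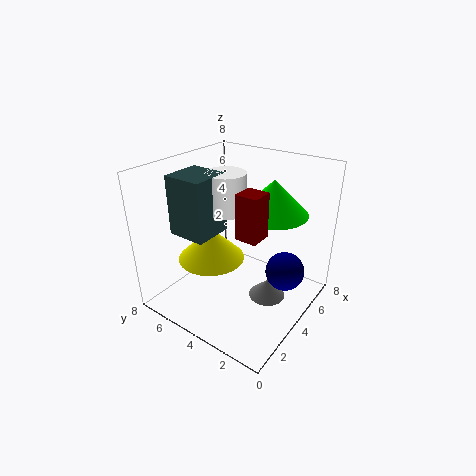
y_1 = 6; z_1 = 2; r_1 = 2; h_1 = 2; x_2 = 1; y_2 = 4; z_2 = 5; w_2 = 2; h_2 = 3; x_3 = 1; y_3 = 1; z_3 = 6; w_3 = 1; d_3 = 1; x_4 = 3; y_4 = 4; r_4 = 1; h_4 = 2; x_5 = 6; y_5 = 3; z_5 = 5; r_5 = 2; x_6 = 4; y_6 = 1; z_6 = 3; x_7 = 4; y_7 = 2; r_7 = 1; h_7 = 1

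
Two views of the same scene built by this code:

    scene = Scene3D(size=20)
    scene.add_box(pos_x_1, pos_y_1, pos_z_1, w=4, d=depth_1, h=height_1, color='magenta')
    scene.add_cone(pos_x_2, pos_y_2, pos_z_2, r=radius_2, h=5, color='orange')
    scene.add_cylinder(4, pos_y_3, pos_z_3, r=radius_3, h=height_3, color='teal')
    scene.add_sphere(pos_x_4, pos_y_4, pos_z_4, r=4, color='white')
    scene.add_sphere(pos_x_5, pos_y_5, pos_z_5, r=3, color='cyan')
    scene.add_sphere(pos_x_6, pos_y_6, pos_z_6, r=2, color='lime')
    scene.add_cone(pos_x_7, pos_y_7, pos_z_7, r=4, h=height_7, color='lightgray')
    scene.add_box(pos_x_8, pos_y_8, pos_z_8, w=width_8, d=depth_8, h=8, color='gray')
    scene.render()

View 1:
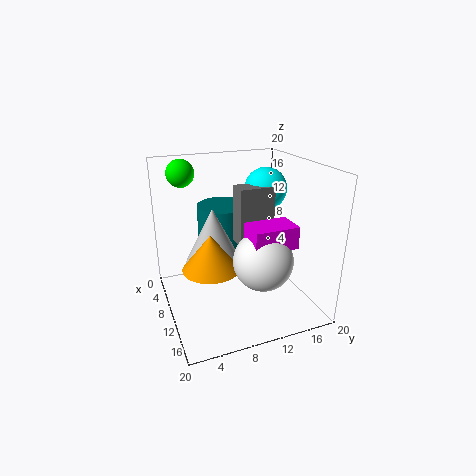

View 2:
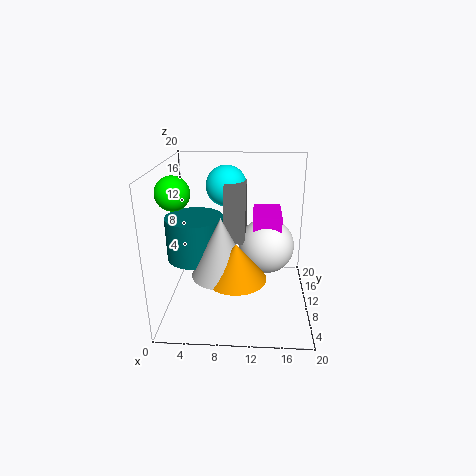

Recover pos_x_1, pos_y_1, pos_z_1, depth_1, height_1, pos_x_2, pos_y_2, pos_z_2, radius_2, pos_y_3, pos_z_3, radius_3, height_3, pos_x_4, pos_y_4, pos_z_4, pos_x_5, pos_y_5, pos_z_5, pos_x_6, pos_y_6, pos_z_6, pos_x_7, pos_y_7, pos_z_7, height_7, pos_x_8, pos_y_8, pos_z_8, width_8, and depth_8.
pos_x_1 = 12
pos_y_1 = 10
pos_z_1 = 10
depth_1 = 6
height_1 = 3
pos_x_2 = 10
pos_y_2 = 6
pos_z_2 = 6
radius_2 = 4
pos_y_3 = 10
pos_z_3 = 7
radius_3 = 4
height_3 = 6
pos_x_4 = 14
pos_y_4 = 12
pos_z_4 = 8
pos_x_5 = 8
pos_y_5 = 15
pos_z_5 = 16
pos_x_6 = 3
pos_y_6 = 4
pos_z_6 = 18
pos_x_7 = 8
pos_y_7 = 7
pos_z_7 = 6
height_7 = 8
pos_x_8 = 8
pos_y_8 = 10
pos_z_8 = 9
width_8 = 3
depth_8 = 5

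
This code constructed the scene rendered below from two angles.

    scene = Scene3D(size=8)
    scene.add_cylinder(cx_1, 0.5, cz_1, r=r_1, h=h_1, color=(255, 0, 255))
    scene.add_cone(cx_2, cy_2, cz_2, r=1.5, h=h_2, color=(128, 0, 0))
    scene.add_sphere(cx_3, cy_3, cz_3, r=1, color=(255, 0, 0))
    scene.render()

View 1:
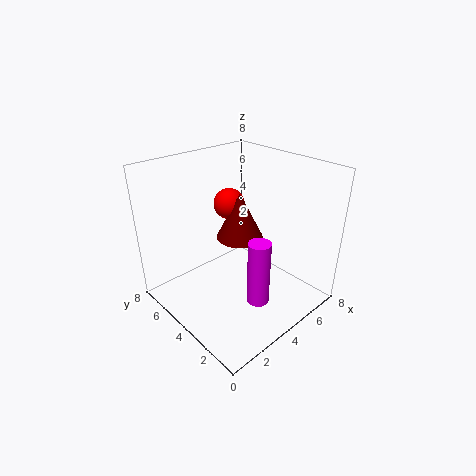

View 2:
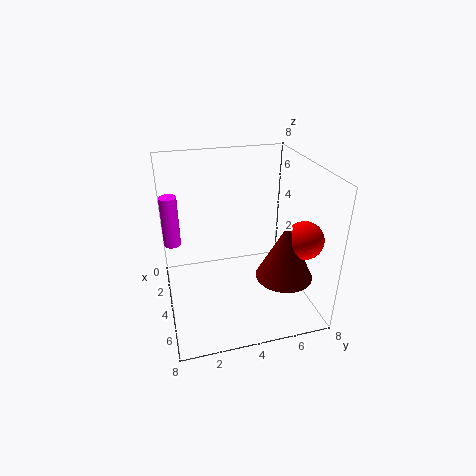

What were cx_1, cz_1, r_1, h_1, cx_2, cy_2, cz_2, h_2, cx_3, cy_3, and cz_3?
cx_1 = 2; cz_1 = 3; r_1 = 0.5; h_1 = 3; cx_2 = 6; cy_2 = 6; cz_2 = 2.5; h_2 = 3; cx_3 = 6; cy_3 = 7; cz_3 = 4.5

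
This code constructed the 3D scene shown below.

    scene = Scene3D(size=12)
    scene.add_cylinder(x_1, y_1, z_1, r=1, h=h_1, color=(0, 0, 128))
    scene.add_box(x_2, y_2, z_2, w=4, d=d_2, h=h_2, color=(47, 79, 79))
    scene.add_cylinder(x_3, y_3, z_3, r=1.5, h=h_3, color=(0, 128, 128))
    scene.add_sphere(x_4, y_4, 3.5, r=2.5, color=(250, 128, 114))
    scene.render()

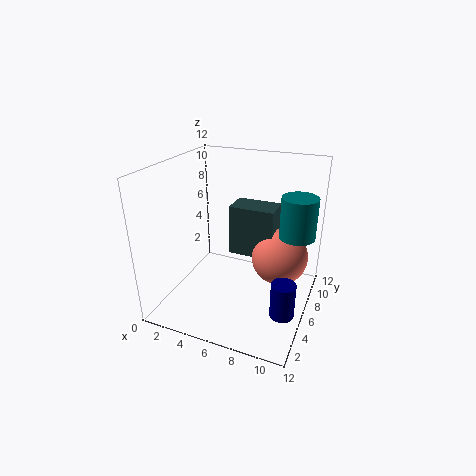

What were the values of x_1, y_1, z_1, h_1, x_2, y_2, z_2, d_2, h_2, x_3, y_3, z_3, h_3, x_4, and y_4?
x_1 = 10.5
y_1 = 4.5
z_1 = 0.5
h_1 = 3
x_2 = 4.5
y_2 = 7.5
z_2 = 3.5
d_2 = 2.5
h_2 = 4.5
x_3 = 10.5
y_3 = 8
z_3 = 6
h_3 = 3.5
x_4 = 9
y_4 = 8.5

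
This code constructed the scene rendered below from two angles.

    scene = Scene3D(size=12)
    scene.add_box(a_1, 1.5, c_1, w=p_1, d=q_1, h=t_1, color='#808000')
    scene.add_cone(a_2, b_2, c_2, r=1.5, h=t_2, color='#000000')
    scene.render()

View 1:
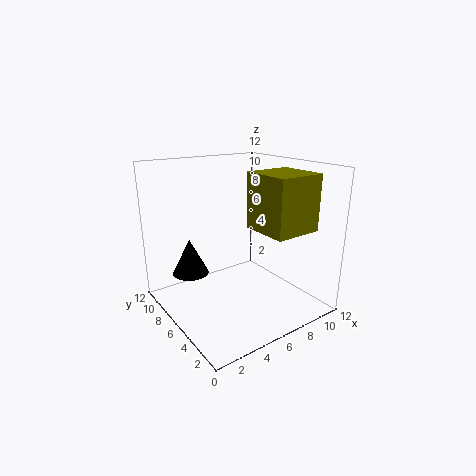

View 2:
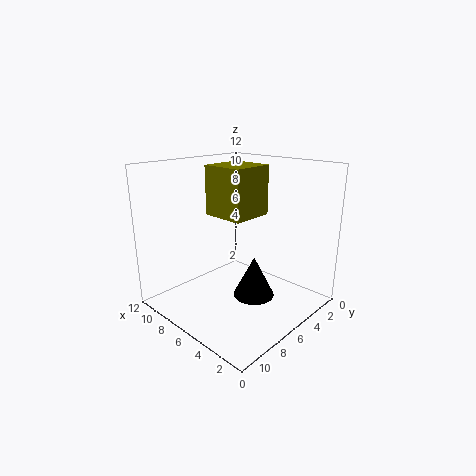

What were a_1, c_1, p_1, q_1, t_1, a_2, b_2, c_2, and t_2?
a_1 = 6.5, c_1 = 7, p_1 = 4, q_1 = 4, t_1 = 4.5, a_2 = 2.5, b_2 = 8, c_2 = 3, t_2 = 3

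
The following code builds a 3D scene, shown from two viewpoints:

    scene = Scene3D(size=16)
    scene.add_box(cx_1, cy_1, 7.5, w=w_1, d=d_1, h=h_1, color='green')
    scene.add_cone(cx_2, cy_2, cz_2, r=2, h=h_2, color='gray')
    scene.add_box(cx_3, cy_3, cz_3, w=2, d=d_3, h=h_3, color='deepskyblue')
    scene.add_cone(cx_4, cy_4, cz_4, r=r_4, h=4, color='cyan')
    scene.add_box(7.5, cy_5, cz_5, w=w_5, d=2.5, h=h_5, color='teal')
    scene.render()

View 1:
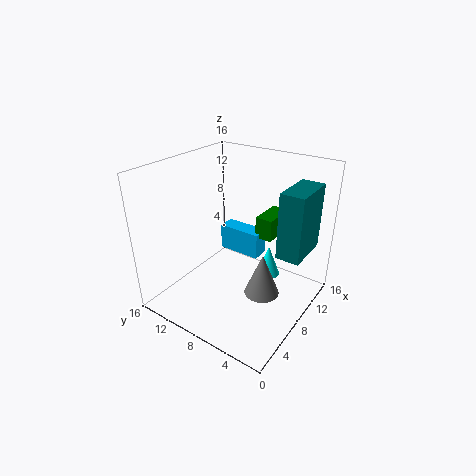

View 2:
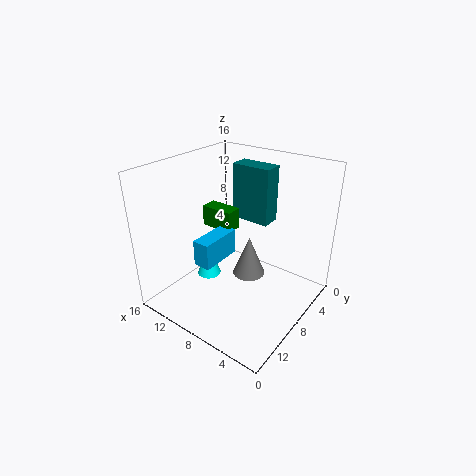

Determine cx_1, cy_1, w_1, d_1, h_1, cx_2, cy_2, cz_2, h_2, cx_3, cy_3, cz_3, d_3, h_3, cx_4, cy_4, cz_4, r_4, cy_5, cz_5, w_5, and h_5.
cx_1 = 10
cy_1 = 5
w_1 = 4
d_1 = 2
h_1 = 2.5
cx_2 = 8.5
cy_2 = 5
cz_2 = 1.5
h_2 = 5
cx_3 = 9.5
cy_3 = 6.5
cz_3 = 5
d_3 = 5
h_3 = 3
cx_4 = 13.5
cy_4 = 7
cz_4 = 0.5
r_4 = 1.5
cy_5 = 0.5
cz_5 = 7.5
w_5 = 5
h_5 = 7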